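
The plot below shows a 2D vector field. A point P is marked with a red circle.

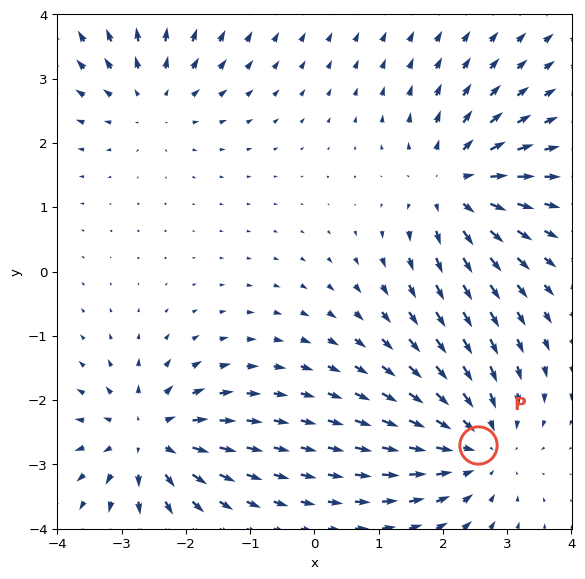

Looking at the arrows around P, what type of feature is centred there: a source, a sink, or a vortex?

sink

At P (2.5, -2.7) the arrows converge inward. Divergence about -4, curl ≈0 — negative divergence with near-zero curl is a sink.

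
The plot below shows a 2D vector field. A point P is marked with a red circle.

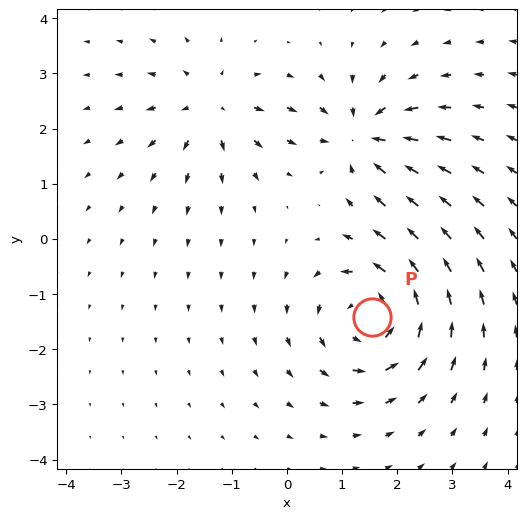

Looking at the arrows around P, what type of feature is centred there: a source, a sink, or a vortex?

vortex

At P (1.5, -1.4) the arrows circulate counterclockwise. Divergence ≈0, curl about +5 — near-zero divergence with nonzero curl is a vortex.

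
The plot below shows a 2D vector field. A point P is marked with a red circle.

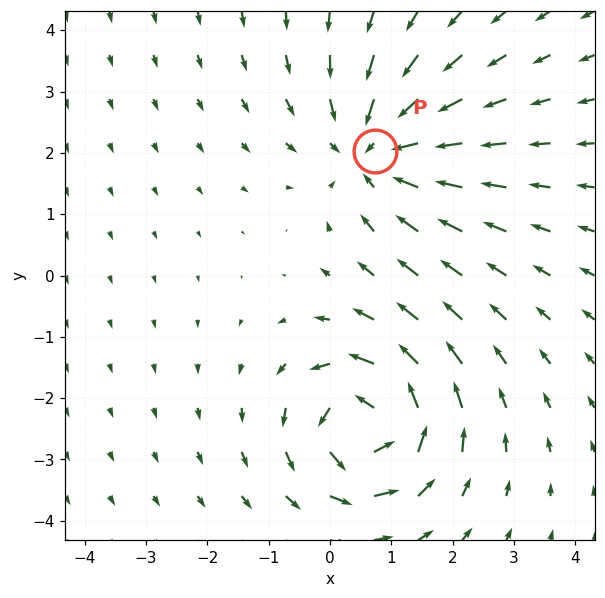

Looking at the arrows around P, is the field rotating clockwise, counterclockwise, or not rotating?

Near P at (0.7, 2.0) the arrows show no circulation. The curl there is ≈0.

not rotating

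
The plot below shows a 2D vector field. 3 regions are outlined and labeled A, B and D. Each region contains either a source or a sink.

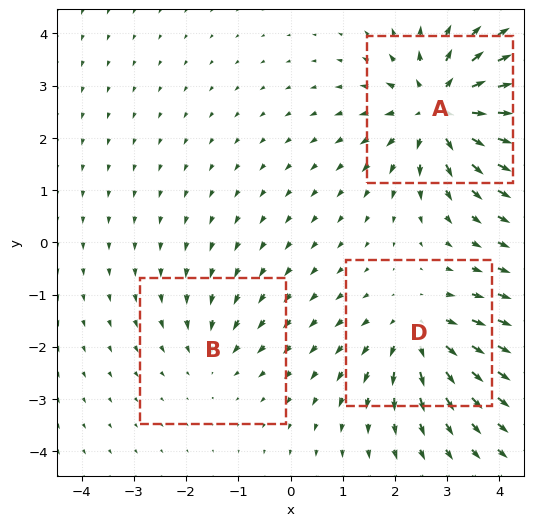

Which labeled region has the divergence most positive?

Divergence at each region's feature centre — A: about +6, B: about -2, D: about +4. Region A is most positive.

A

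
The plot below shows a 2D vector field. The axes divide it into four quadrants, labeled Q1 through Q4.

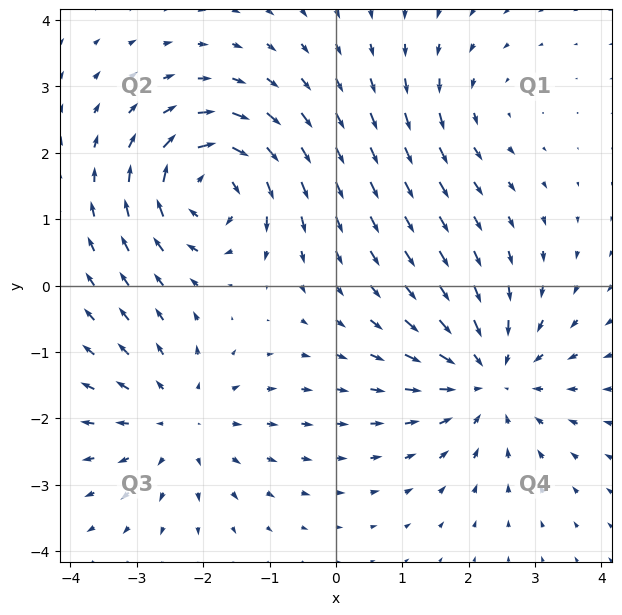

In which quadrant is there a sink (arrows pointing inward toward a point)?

Q4

The sink sits at approximately (2.3, -1.4), which lies in quadrant Q4. The divergence there is about -5, negative as expected for a sink.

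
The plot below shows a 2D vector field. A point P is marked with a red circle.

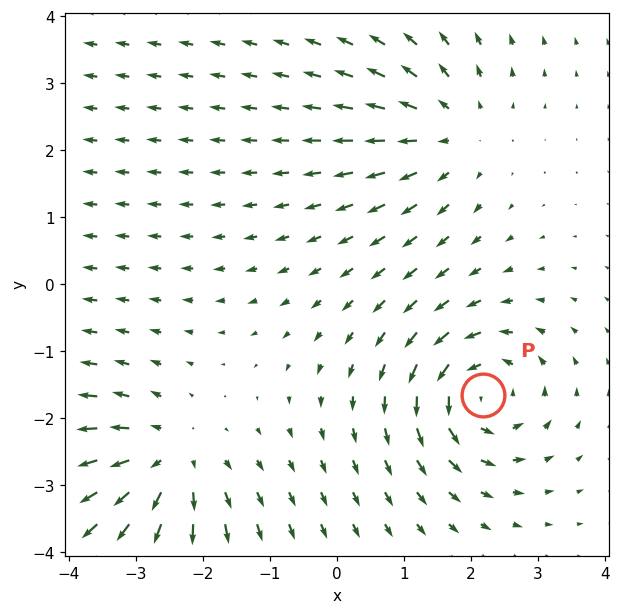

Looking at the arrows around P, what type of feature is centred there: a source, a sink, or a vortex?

vortex

At P (2.2, -1.6) the arrows circulate counterclockwise. Divergence ≈0, curl about +6 — near-zero divergence with nonzero curl is a vortex.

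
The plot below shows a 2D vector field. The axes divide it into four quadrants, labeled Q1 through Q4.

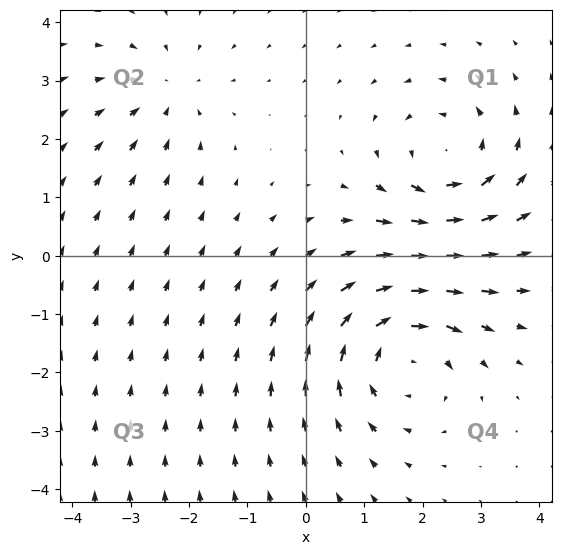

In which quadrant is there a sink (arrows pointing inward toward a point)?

The sink sits at approximately (-2.4, 2.8), which lies in quadrant Q2. The divergence there is about -3, negative as expected for a sink.

Q2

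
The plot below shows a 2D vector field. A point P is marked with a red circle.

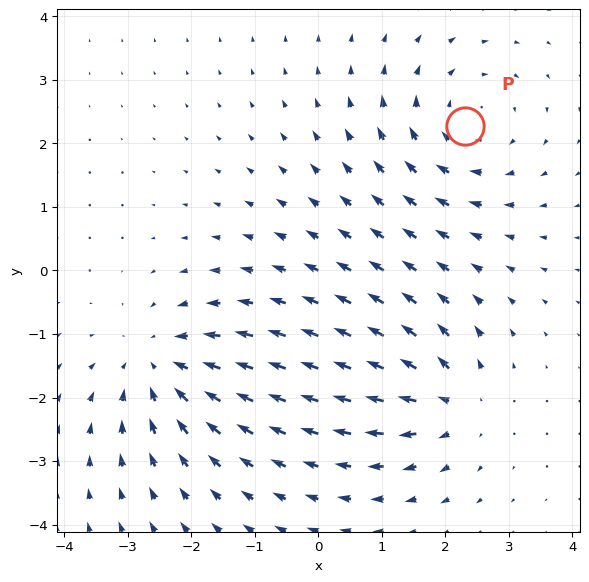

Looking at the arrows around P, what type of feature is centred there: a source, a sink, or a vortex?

vortex

At P (2.3, 2.3) the arrows circulate clockwise. Divergence ≈0, curl about -3 — near-zero divergence with nonzero curl is a vortex.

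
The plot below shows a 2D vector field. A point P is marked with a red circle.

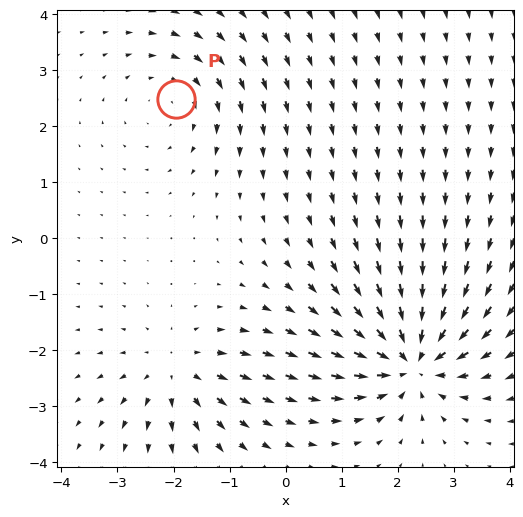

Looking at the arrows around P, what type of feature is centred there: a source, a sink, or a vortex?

vortex

At P (-2.0, 2.5) the arrows circulate clockwise. Divergence ≈0, curl about -2 — near-zero divergence with nonzero curl is a vortex.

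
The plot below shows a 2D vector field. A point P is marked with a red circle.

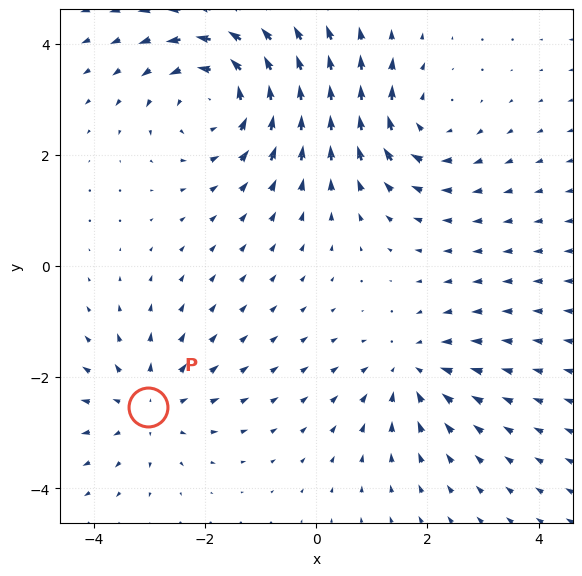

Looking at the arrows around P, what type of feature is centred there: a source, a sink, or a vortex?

source

At P (-3.0, -2.5) the arrows spread outward. Divergence about +3, curl ≈0 — positive divergence with near-zero curl is a source.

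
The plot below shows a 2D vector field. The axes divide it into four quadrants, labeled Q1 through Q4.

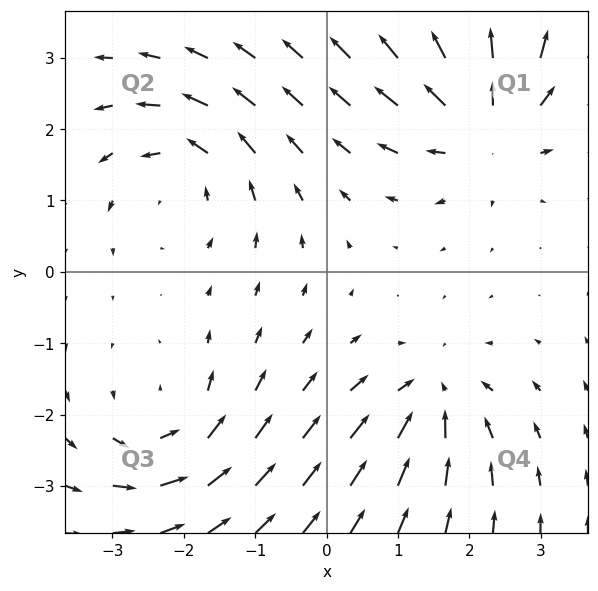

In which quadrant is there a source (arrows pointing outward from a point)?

The source sits at approximately (2.2, 2.1), which lies in quadrant Q1. The divergence there is about +4, positive as expected for a source.

Q1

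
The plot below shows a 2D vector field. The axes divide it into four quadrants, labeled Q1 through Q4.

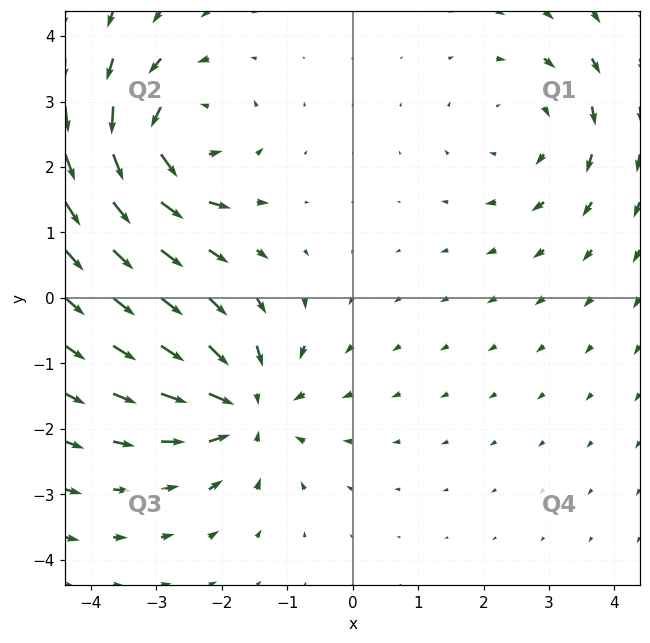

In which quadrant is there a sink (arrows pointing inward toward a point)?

The sink sits at approximately (-1.6, -1.7), which lies in quadrant Q3. The divergence there is about -4, negative as expected for a sink.

Q3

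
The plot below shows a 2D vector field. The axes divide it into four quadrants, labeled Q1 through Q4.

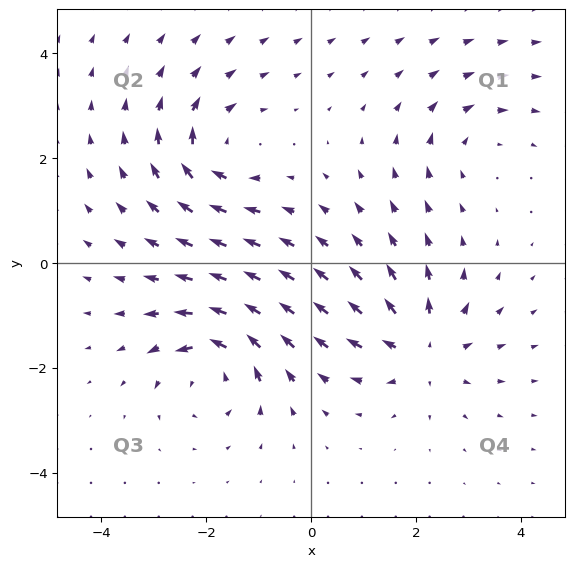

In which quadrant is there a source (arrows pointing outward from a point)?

The source sits at approximately (2.1, -1.6), which lies in quadrant Q4. The divergence there is about +6, positive as expected for a source.

Q4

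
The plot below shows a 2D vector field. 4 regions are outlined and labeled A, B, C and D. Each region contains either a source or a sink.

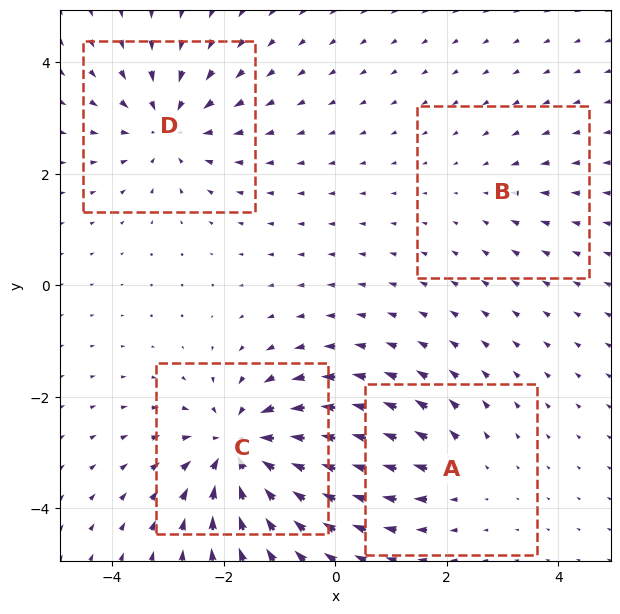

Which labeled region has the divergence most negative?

C

Divergence at each region's feature centre — A: about +3, B: about -2, C: about -7, D: about -5. Region C is most negative.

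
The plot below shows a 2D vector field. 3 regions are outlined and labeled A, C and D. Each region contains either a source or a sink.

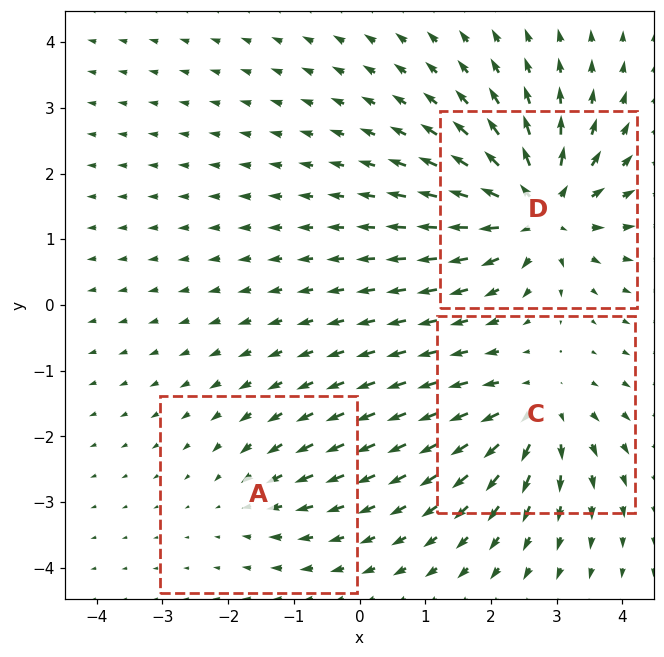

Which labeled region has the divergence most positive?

D

Divergence at each region's feature centre — A: about -2, C: about +4, D: about +6. Region D is most positive.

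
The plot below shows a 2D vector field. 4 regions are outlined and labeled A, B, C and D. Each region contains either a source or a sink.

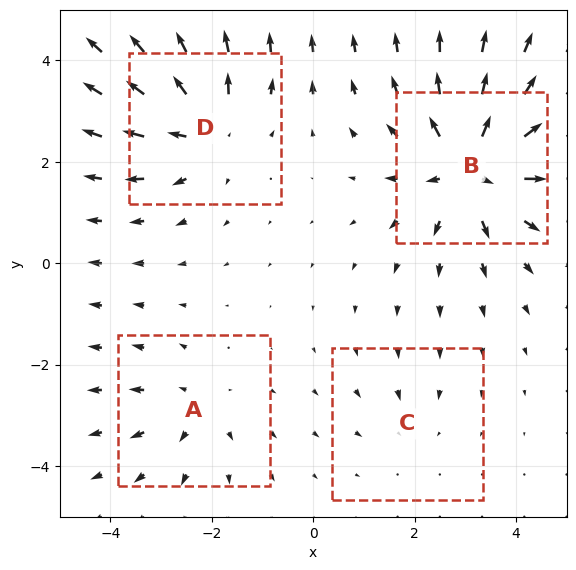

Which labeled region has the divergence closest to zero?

C

Divergence at each region's feature centre — A: about +3, B: about +7, C: about -2, D: about +5. Region C is closest to zero.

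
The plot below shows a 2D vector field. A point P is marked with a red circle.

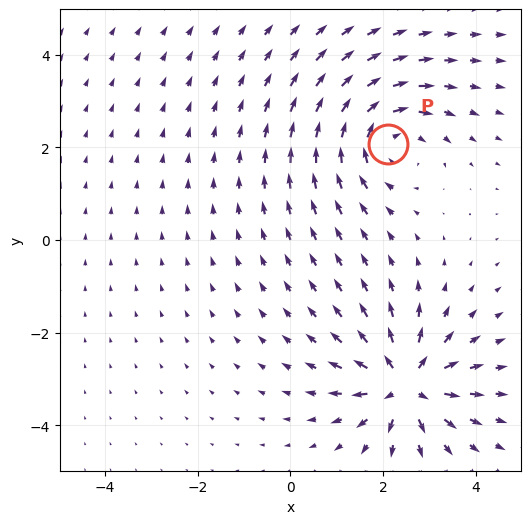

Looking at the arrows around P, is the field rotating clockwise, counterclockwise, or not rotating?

Near P at (2.1, 2.1) the arrows circulate clockwise. The curl (z-component) there is about -4; negative curl means clockwise rotation.

clockwise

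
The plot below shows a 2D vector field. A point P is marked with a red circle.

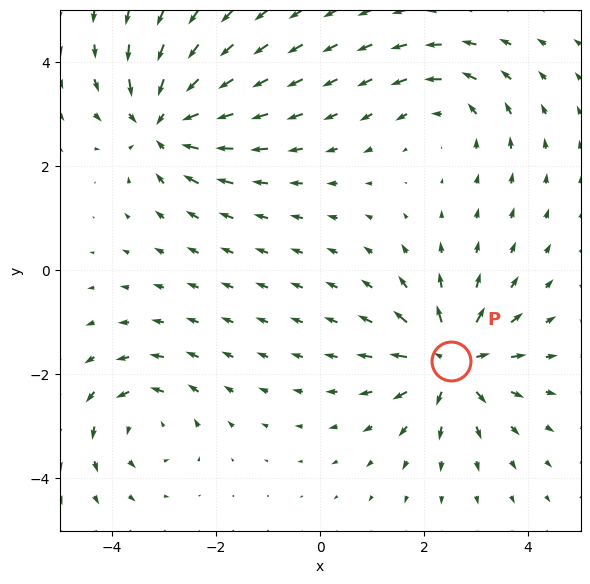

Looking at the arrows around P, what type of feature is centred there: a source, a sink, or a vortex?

At P (2.5, -1.7) the arrows spread outward. Divergence about +6, curl ≈0 — positive divergence with near-zero curl is a source.

source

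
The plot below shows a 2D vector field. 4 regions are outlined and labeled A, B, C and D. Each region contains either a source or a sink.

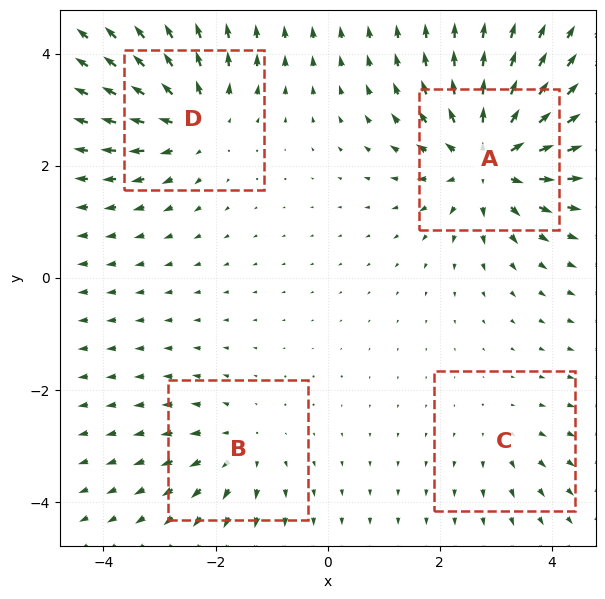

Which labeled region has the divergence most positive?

Divergence at each region's feature centre — A: about +8, B: about +4, C: about +2, D: about +5. Region A is most positive.

A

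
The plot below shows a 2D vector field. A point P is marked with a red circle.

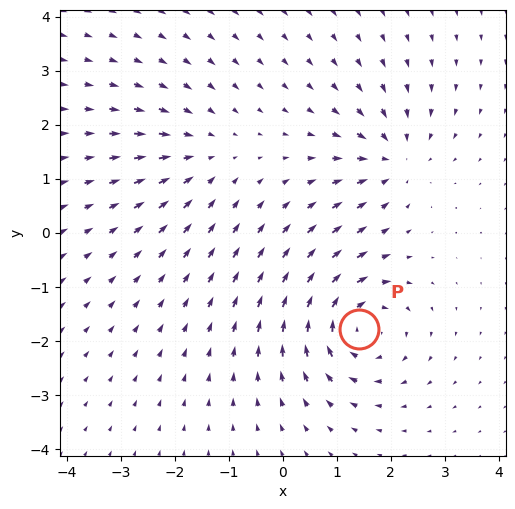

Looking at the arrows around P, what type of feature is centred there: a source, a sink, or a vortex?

vortex

At P (1.4, -1.8) the arrows circulate clockwise. Divergence ≈0, curl about -5 — near-zero divergence with nonzero curl is a vortex.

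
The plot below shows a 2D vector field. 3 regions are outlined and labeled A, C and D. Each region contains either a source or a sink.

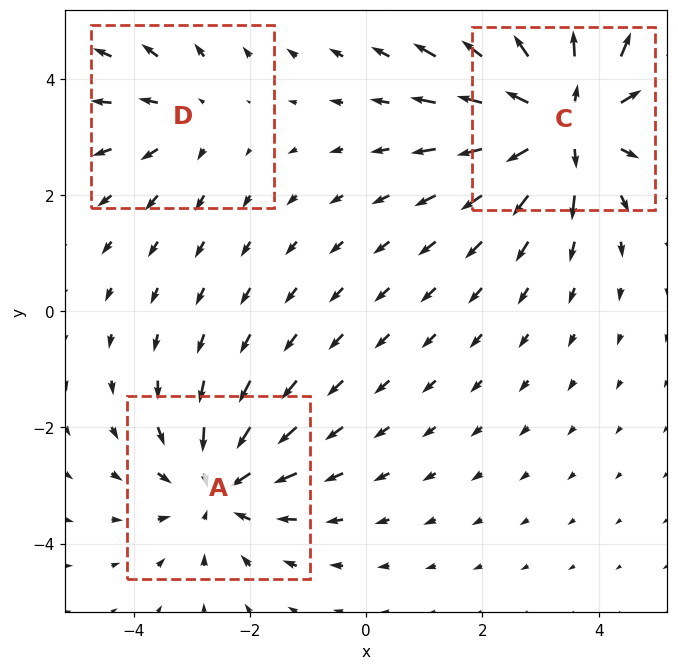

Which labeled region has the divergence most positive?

Divergence at each region's feature centre — A: about -3, C: about +4, D: about +2. Region C is most positive.

C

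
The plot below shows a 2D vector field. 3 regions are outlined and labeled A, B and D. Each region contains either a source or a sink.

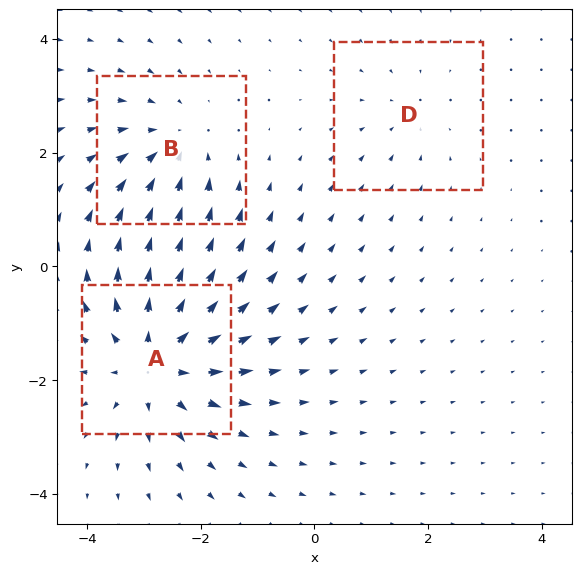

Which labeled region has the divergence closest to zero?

D

Divergence at each region's feature centre — A: about +4, B: about -3, D: about -2. Region D is closest to zero.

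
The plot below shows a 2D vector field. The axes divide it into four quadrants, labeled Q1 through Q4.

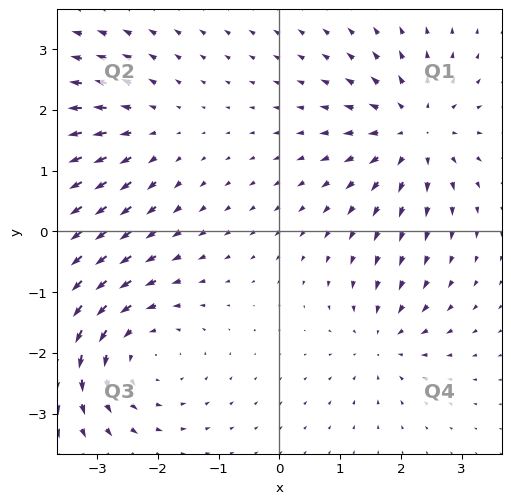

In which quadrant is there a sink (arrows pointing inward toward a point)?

The sink sits at approximately (1.7, -1.8), which lies in quadrant Q4. The divergence there is about -4, negative as expected for a sink.

Q4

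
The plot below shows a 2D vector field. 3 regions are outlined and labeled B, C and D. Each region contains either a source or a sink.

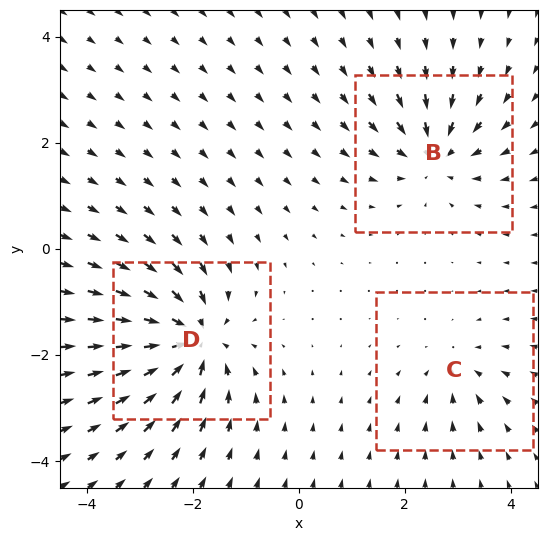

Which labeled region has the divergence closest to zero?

Divergence at each region's feature centre — B: about -4, C: about -3, D: about -6. Region C is closest to zero.

C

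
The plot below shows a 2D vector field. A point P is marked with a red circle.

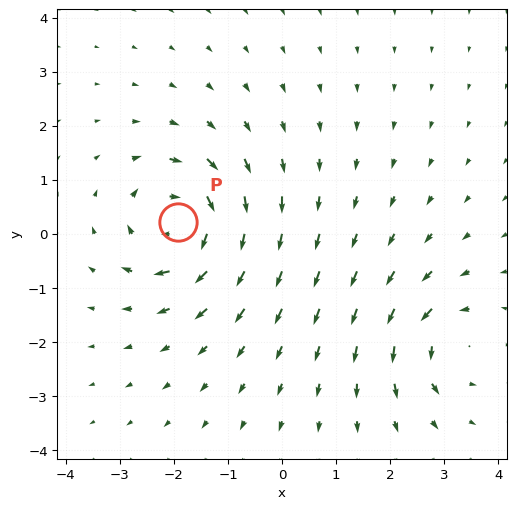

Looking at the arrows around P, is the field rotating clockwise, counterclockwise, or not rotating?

Near P at (-1.9, 0.2) the arrows circulate clockwise. The curl (z-component) there is about -6; negative curl means clockwise rotation.

clockwise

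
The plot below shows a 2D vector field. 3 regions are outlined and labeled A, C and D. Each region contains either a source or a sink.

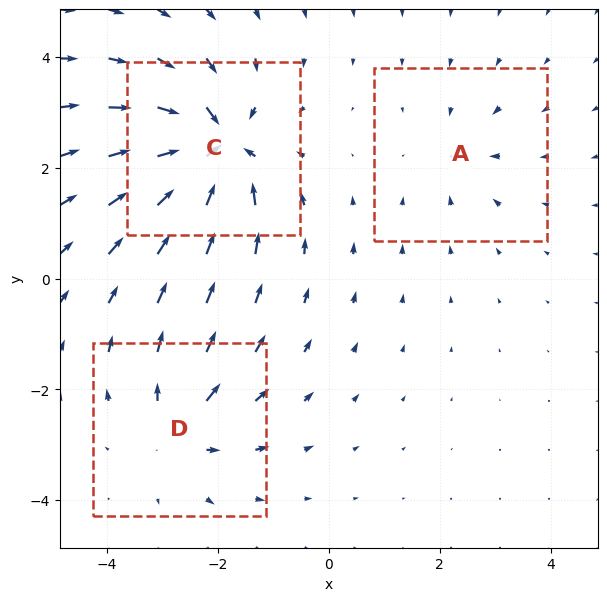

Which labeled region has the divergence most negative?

Divergence at each region's feature centre — A: about -2, C: about -6, D: about +3. Region C is most negative.

C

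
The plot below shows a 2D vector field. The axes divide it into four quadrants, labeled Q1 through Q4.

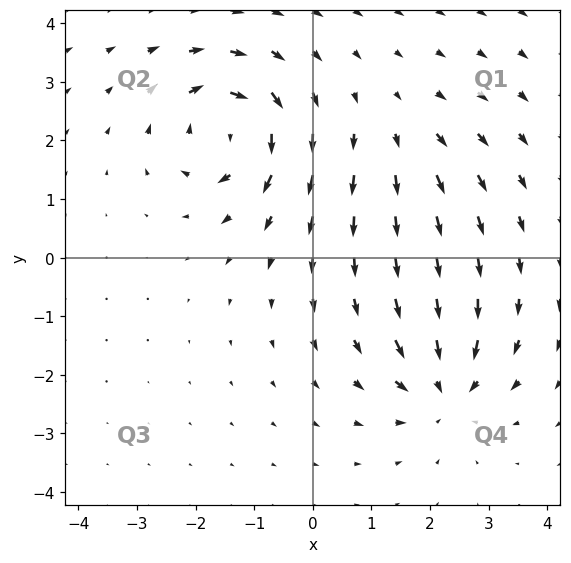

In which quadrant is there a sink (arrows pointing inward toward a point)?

The sink sits at approximately (2.3, -2.2), which lies in quadrant Q4. The divergence there is about -5, negative as expected for a sink.

Q4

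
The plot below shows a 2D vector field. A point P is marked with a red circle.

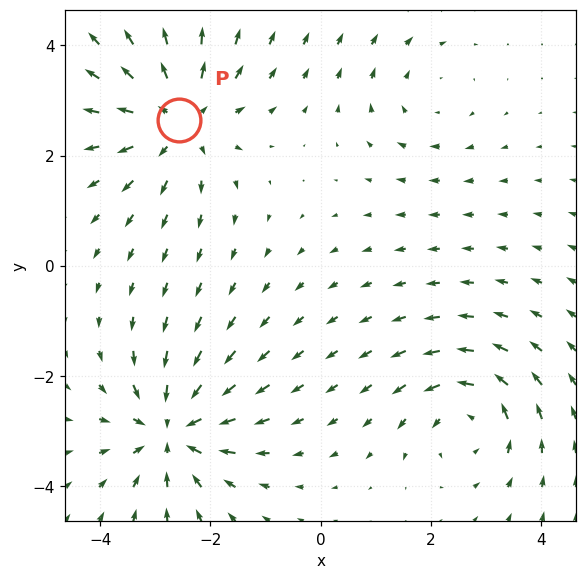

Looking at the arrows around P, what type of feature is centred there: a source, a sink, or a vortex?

At P (-2.6, 2.6) the arrows spread outward. Divergence about +5, curl ≈0 — positive divergence with near-zero curl is a source.

source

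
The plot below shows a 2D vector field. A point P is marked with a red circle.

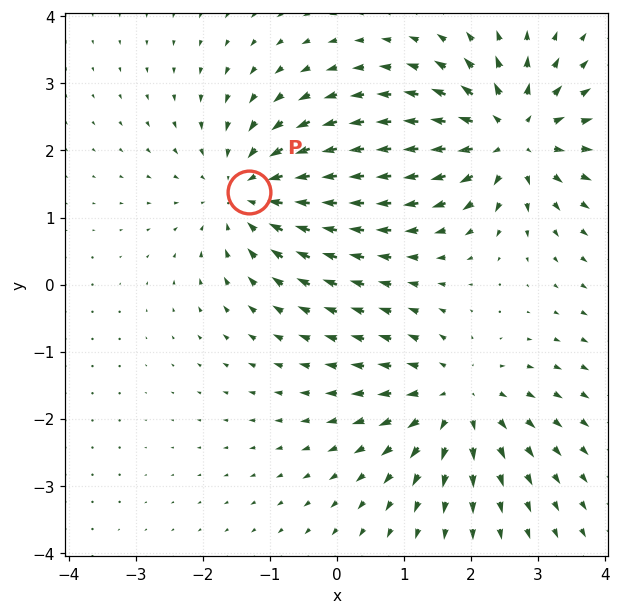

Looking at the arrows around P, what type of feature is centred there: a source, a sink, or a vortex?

At P (-1.3, 1.4) the arrows converge inward. Divergence about -4, curl ≈0 — negative divergence with near-zero curl is a sink.

sink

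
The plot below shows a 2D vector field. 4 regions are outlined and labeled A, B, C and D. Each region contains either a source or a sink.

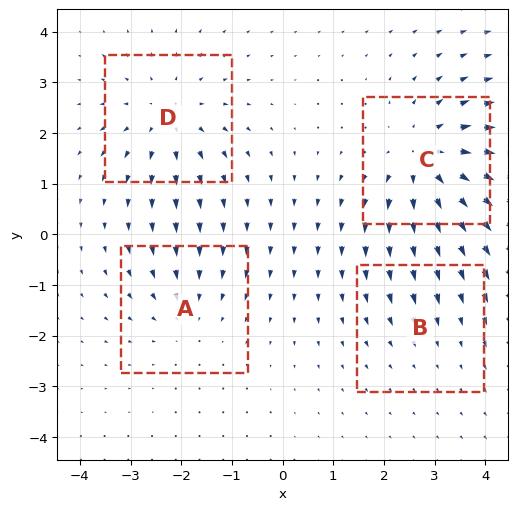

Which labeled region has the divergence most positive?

C

Divergence at each region's feature centre — A: about -3, B: about -2, C: about +6, D: about +4. Region C is most positive.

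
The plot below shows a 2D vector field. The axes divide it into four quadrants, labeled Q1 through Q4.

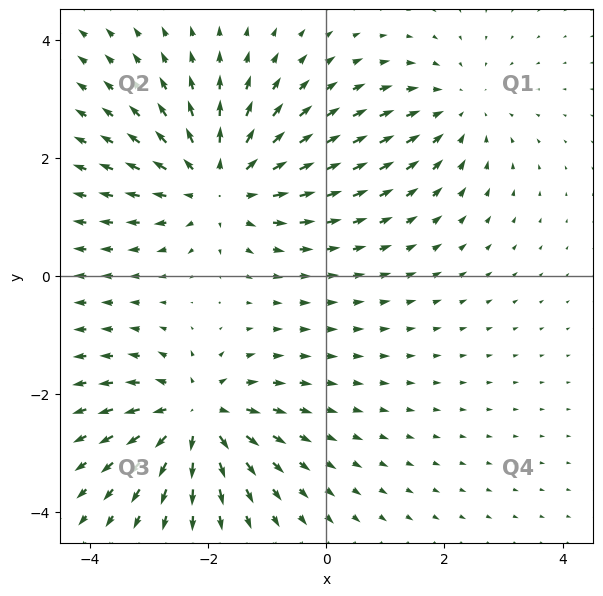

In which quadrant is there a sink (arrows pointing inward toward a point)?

Q1

The sink sits at approximately (2.2, 2.8), which lies in quadrant Q1. The divergence there is about -2, negative as expected for a sink.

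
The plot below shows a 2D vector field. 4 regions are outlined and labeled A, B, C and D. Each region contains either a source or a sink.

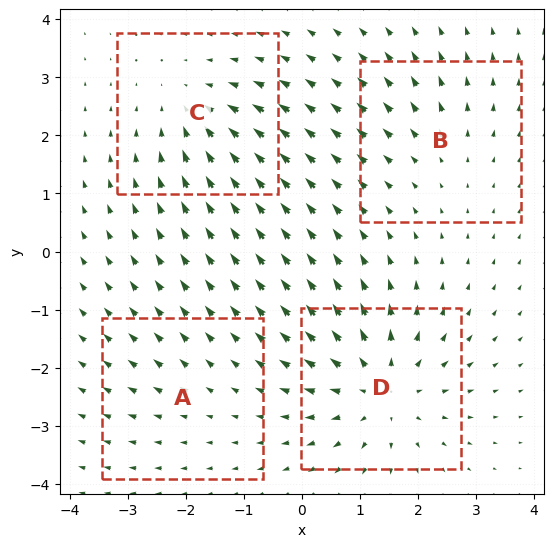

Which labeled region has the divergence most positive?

Divergence at each region's feature centre — A: about +2, B: about +3, C: about -4, D: about +6. Region D is most positive.

D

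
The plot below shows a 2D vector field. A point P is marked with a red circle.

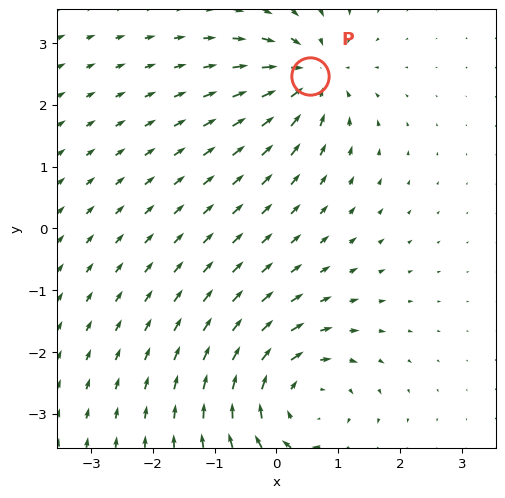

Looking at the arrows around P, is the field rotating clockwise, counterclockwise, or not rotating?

Near P at (0.5, 2.5) the arrows show no circulation. The curl there is ≈0.

not rotating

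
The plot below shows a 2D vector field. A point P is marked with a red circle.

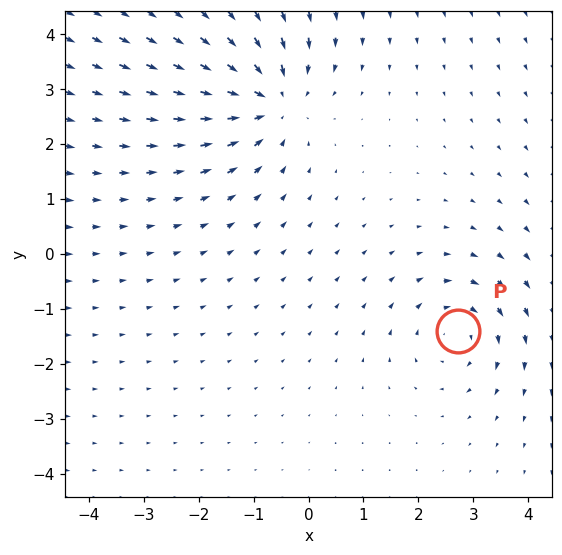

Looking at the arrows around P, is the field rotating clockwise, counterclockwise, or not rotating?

clockwise

Near P at (2.7, -1.4) the arrows circulate clockwise. The curl (z-component) there is about -3; negative curl means clockwise rotation.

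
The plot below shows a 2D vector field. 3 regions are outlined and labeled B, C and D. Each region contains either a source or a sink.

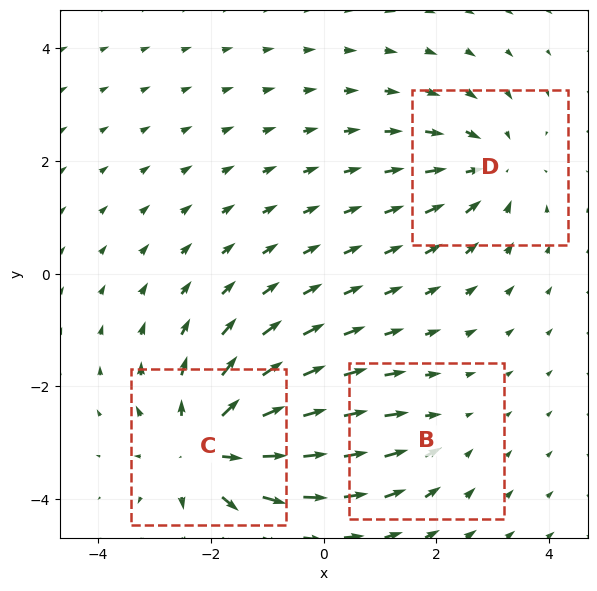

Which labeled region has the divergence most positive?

Divergence at each region's feature centre — B: about -2, C: about +5, D: about -3. Region C is most positive.

C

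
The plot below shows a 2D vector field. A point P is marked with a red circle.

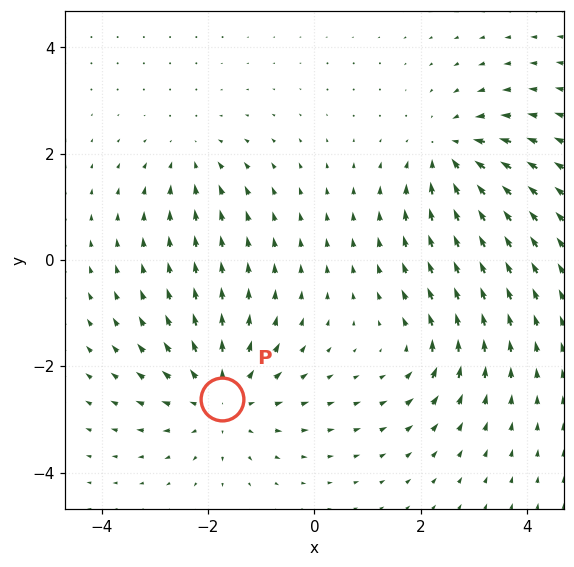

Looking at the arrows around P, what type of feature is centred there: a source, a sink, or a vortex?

At P (-1.7, -2.6) the arrows spread outward. Divergence about +4, curl ≈0 — positive divergence with near-zero curl is a source.

source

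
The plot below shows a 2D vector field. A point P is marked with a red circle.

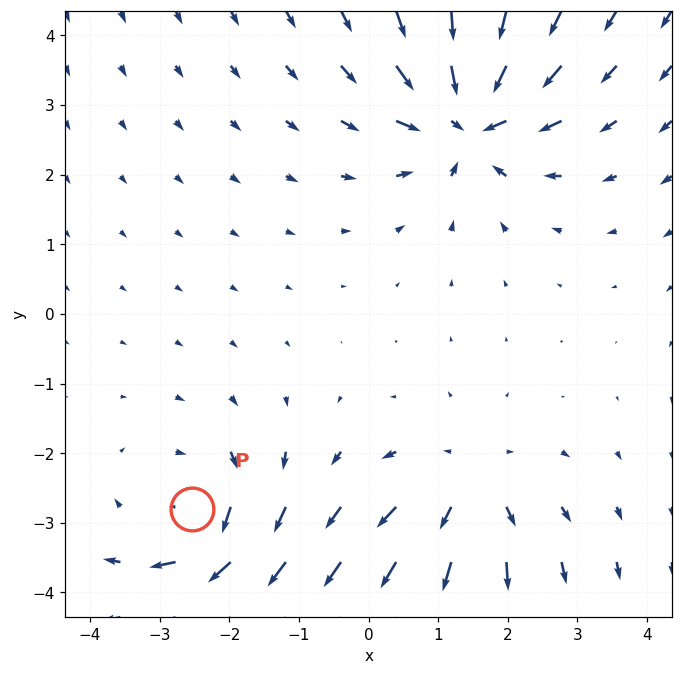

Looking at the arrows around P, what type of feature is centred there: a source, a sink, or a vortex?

vortex

At P (-2.5, -2.8) the arrows circulate clockwise. Divergence ≈0, curl about -4 — near-zero divergence with nonzero curl is a vortex.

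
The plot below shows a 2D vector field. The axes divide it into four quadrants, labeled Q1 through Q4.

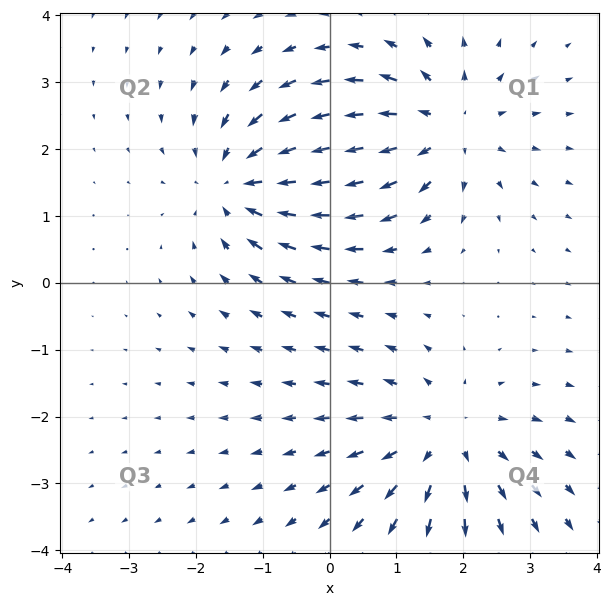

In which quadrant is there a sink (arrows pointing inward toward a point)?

Q2

The sink sits at approximately (-1.3, 1.5), which lies in quadrant Q2. The divergence there is about -5, negative as expected for a sink.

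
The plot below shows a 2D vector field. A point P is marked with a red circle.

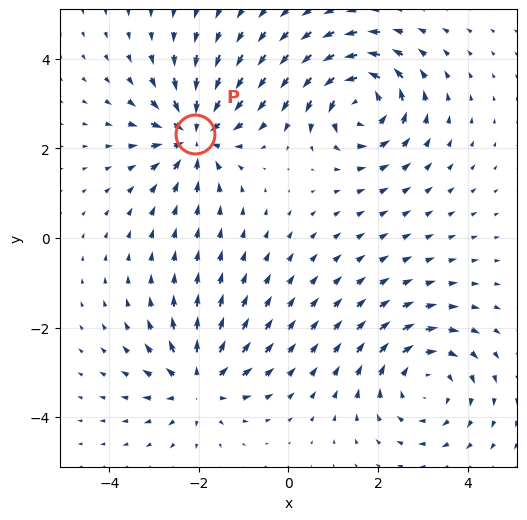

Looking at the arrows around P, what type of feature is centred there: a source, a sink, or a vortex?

At P (-2.1, 2.3) the arrows converge inward. Divergence about -6, curl ≈0 — negative divergence with near-zero curl is a sink.

sink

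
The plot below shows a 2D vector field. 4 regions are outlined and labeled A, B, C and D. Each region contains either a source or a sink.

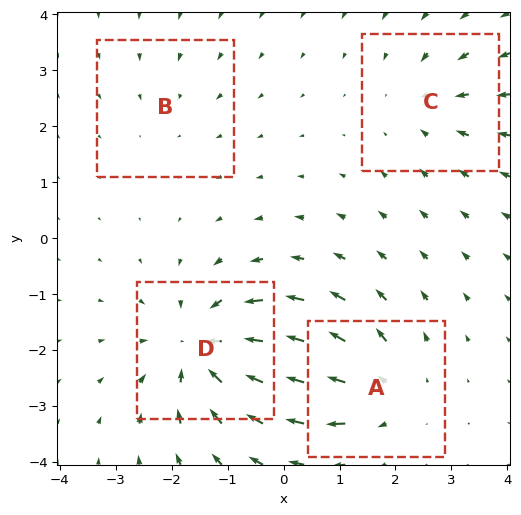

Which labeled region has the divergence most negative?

Divergence at each region's feature centre — A: about +4, B: about -2, C: about -3, D: about -6. Region D is most negative.

D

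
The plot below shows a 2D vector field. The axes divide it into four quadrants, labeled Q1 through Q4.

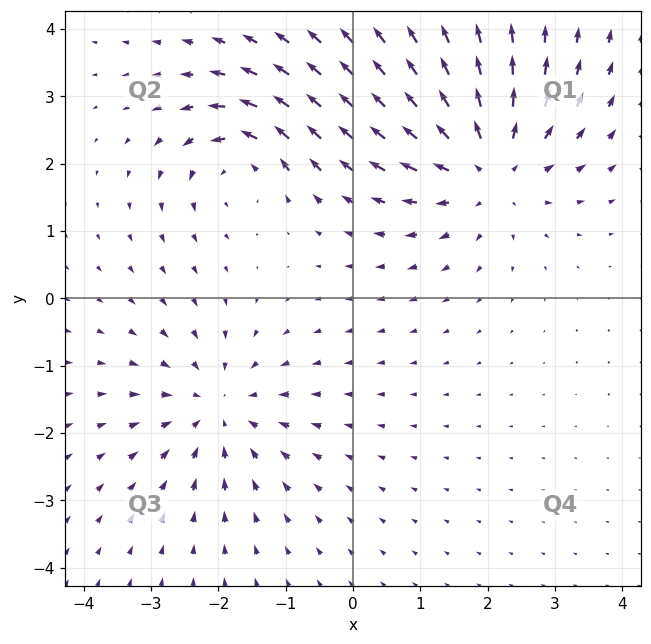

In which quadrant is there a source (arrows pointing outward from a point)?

Q1

The source sits at approximately (2.0, 2.0), which lies in quadrant Q1. The divergence there is about +5, positive as expected for a source.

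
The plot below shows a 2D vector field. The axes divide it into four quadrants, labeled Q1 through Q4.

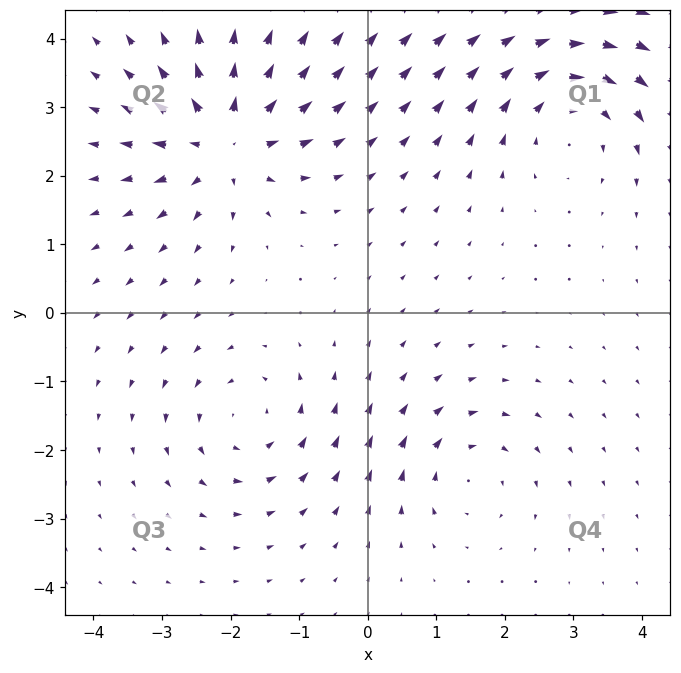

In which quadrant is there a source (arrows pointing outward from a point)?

Q2

The source sits at approximately (-2.1, 2.5), which lies in quadrant Q2. The divergence there is about +6, positive as expected for a source.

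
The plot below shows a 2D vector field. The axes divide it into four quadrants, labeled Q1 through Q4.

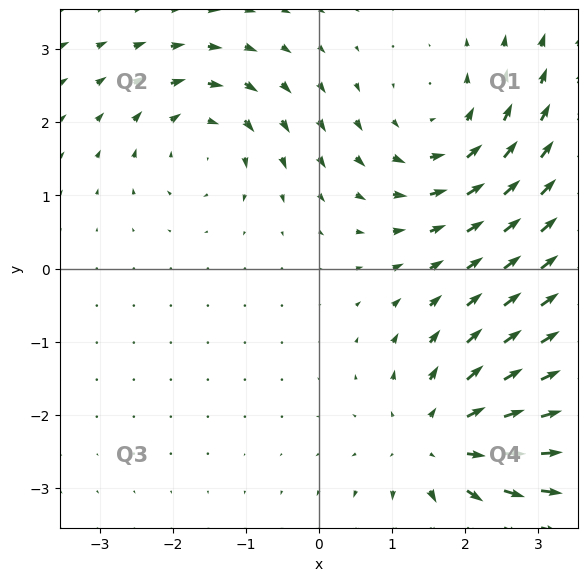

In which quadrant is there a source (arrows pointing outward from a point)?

The source sits at approximately (1.7, -2.4), which lies in quadrant Q4. The divergence there is about +4, positive as expected for a source.

Q4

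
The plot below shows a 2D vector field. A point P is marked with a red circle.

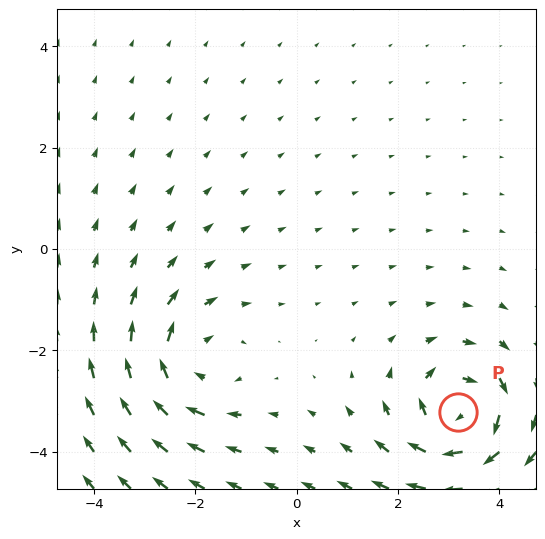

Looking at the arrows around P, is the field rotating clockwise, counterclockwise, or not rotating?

Near P at (3.2, -3.2) the arrows circulate clockwise. The curl (z-component) there is about -6; negative curl means clockwise rotation.

clockwise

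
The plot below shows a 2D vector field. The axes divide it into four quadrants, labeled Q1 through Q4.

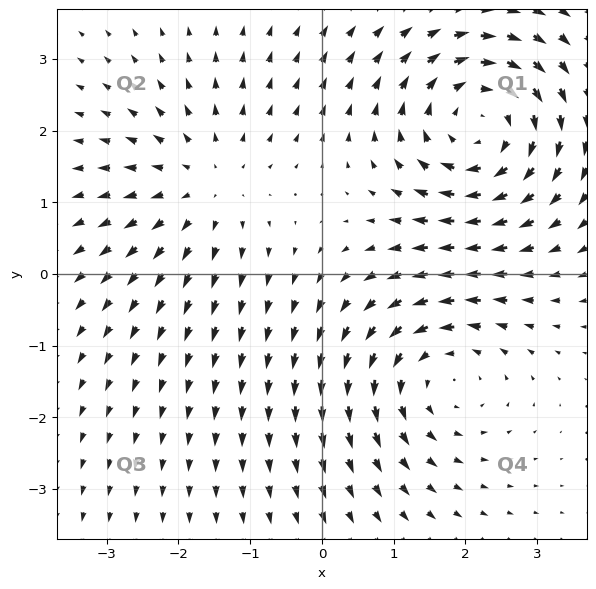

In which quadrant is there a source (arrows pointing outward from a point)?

The source sits at approximately (-1.6, 1.2), which lies in quadrant Q2. The divergence there is about +3, positive as expected for a source.

Q2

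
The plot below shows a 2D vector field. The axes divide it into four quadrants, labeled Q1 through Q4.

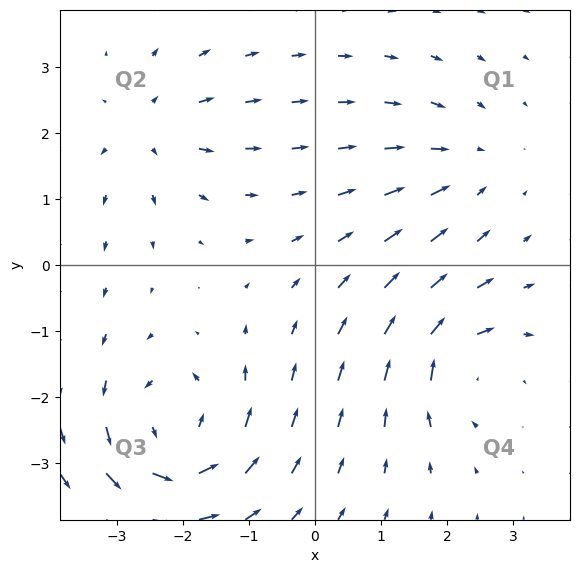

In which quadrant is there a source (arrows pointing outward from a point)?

The source sits at approximately (-2.5, 2.0), which lies in quadrant Q2. The divergence there is about +3, positive as expected for a source.

Q2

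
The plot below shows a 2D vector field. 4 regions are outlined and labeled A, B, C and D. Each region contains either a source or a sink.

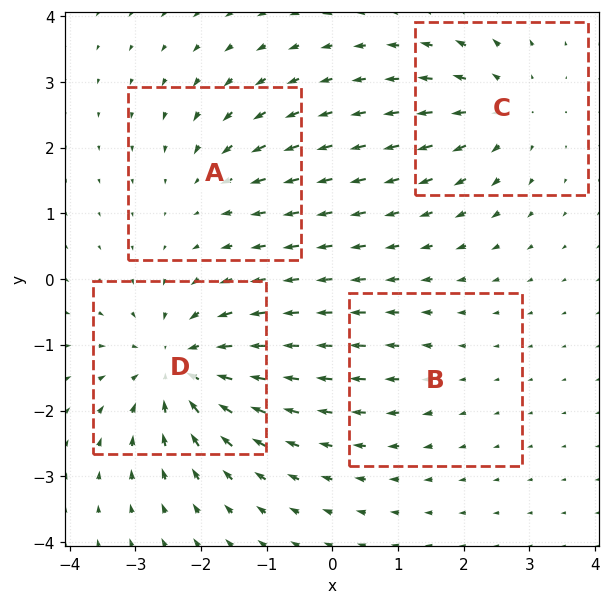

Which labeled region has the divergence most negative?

Divergence at each region's feature centre — A: about -4, B: about +2, C: about +5, D: about -7. Region D is most negative.

D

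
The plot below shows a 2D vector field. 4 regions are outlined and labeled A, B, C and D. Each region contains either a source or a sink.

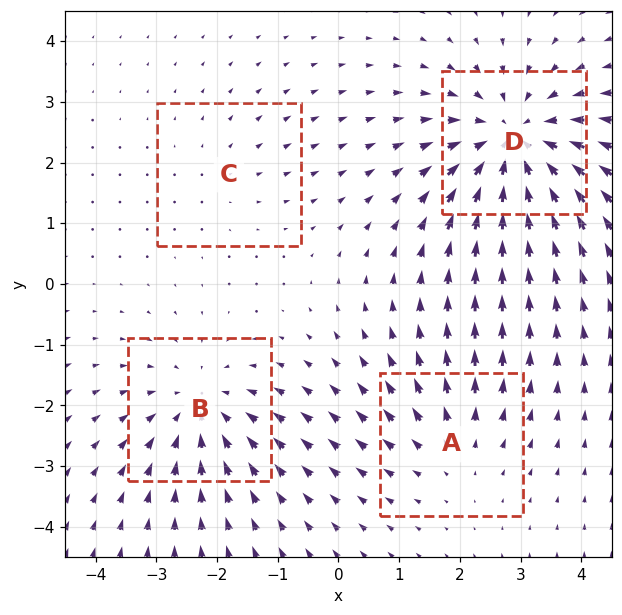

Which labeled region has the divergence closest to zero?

Divergence at each region's feature centre — A: about +3, B: about -4, C: about +2, D: about -6. Region C is closest to zero.

C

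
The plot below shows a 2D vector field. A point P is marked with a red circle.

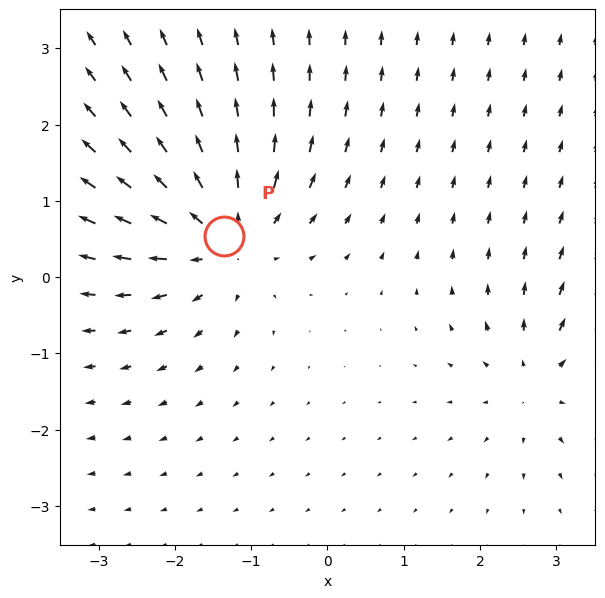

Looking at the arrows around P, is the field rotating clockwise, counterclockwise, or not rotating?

not rotating

Near P at (-1.4, 0.5) the arrows show no circulation. The curl there is ≈0.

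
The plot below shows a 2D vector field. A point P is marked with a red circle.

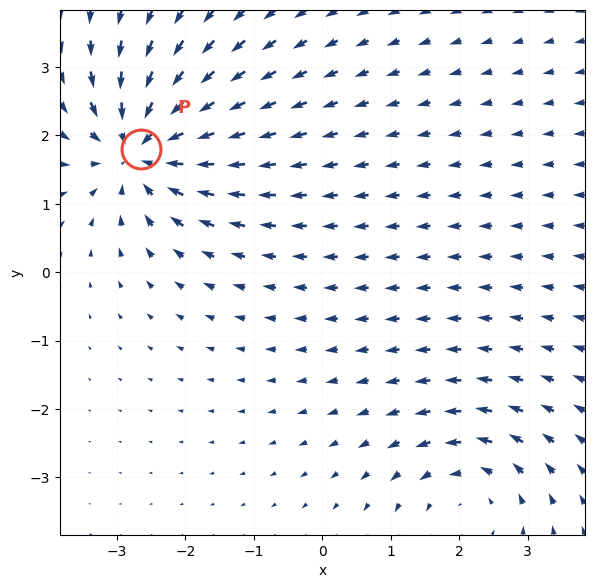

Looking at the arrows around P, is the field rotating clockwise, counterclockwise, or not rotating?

not rotating

Near P at (-2.6, 1.8) the arrows show no circulation. The curl there is ≈0.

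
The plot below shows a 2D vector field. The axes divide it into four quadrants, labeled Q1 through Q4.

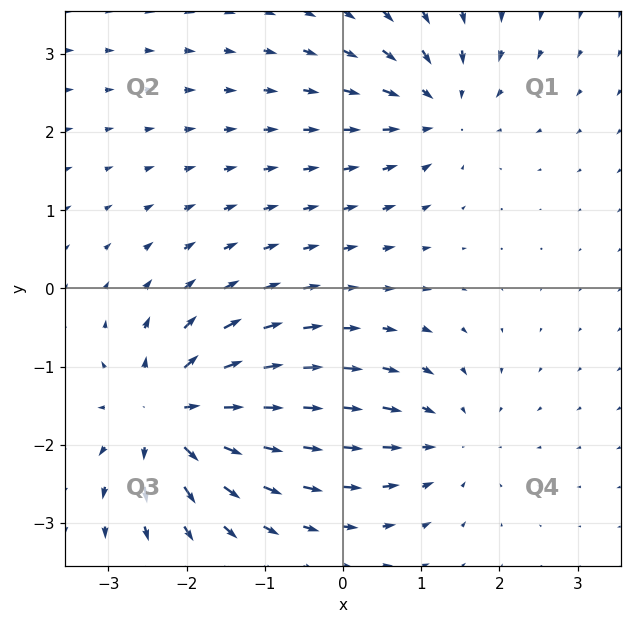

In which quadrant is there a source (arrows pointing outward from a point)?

The source sits at approximately (-2.2, -1.6), which lies in quadrant Q3. The divergence there is about +7, positive as expected for a source.

Q3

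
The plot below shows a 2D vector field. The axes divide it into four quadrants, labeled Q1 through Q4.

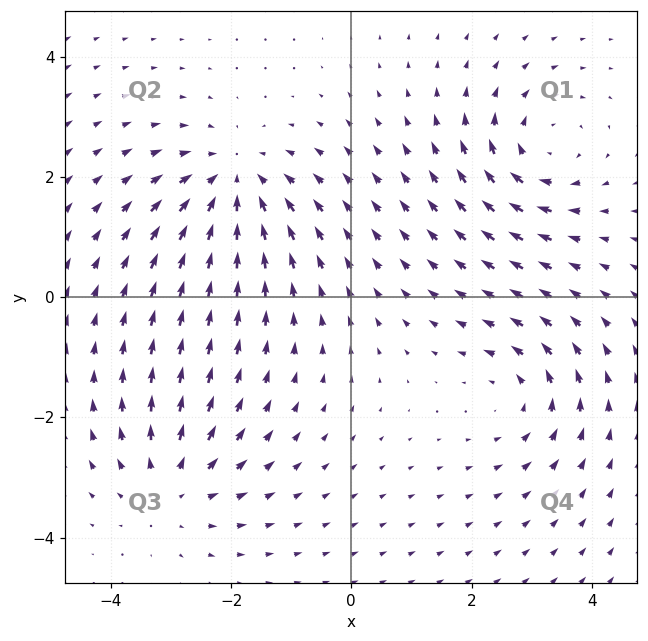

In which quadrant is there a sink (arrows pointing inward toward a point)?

The sink sits at approximately (-1.9, 1.9), which lies in quadrant Q2. The divergence there is about -4, negative as expected for a sink.

Q2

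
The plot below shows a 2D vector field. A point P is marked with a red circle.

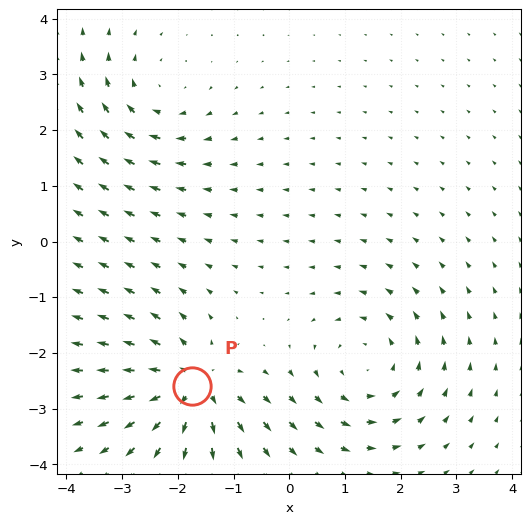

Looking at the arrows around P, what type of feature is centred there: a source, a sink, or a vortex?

At P (-1.8, -2.6) the arrows spread outward. Divergence about +5, curl ≈0 — positive divergence with near-zero curl is a source.

source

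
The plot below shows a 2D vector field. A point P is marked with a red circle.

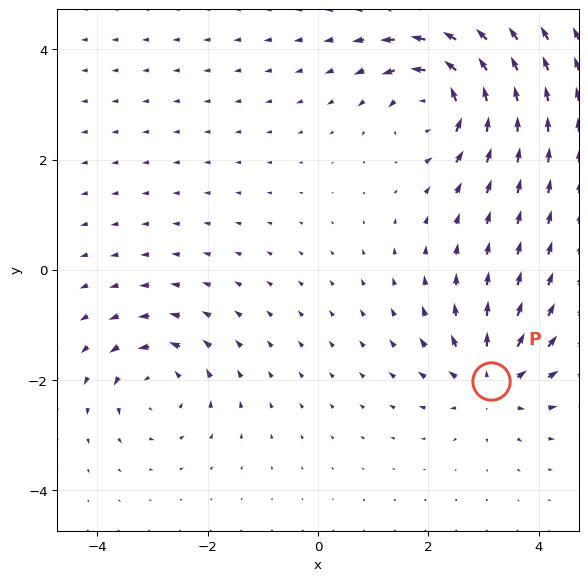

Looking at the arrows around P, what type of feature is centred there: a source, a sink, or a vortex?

At P (3.1, -2.0) the arrows spread outward. Divergence about +4, curl ≈0 — positive divergence with near-zero curl is a source.

source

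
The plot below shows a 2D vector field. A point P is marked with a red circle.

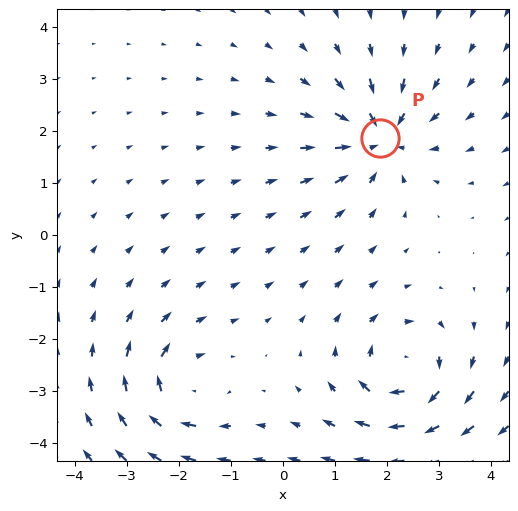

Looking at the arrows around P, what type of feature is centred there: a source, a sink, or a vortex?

At P (1.9, 1.9) the arrows converge inward. Divergence about -5, curl ≈0 — negative divergence with near-zero curl is a sink.

sink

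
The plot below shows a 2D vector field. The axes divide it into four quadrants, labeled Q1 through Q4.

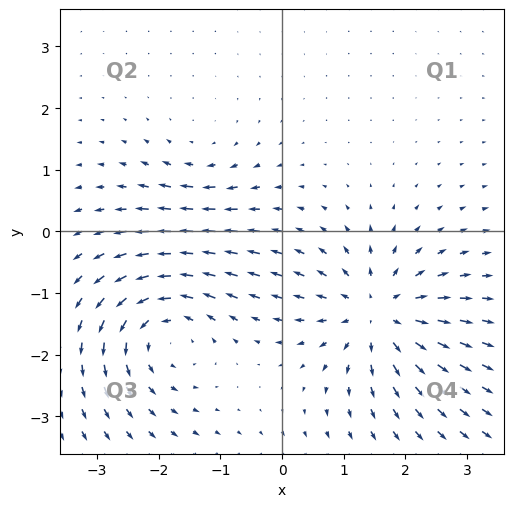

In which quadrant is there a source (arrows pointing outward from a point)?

Q4

The source sits at approximately (1.5, -1.3), which lies in quadrant Q4. The divergence there is about +6, positive as expected for a source.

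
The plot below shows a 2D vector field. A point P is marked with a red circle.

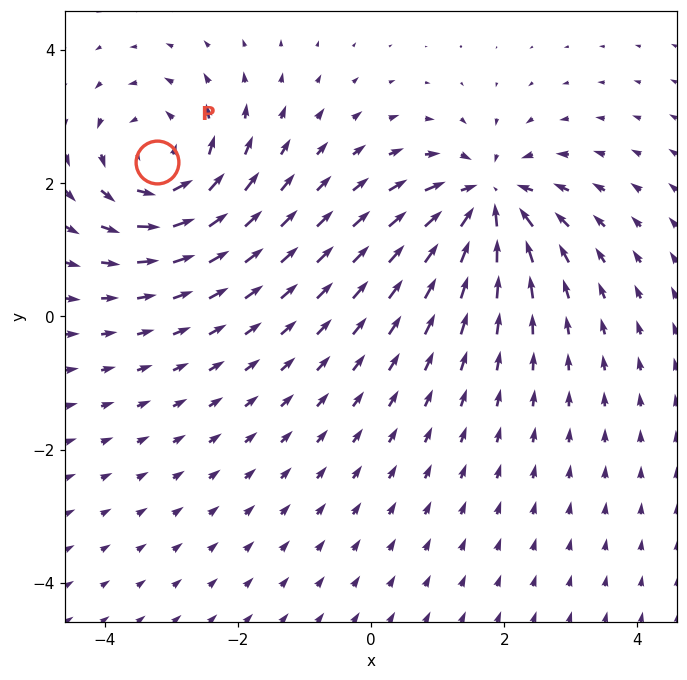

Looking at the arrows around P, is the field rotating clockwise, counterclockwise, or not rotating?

Near P at (-3.2, 2.3) the arrows circulate counterclockwise. The curl (z-component) there is about +4; positive curl means counterclockwise rotation.

counterclockwise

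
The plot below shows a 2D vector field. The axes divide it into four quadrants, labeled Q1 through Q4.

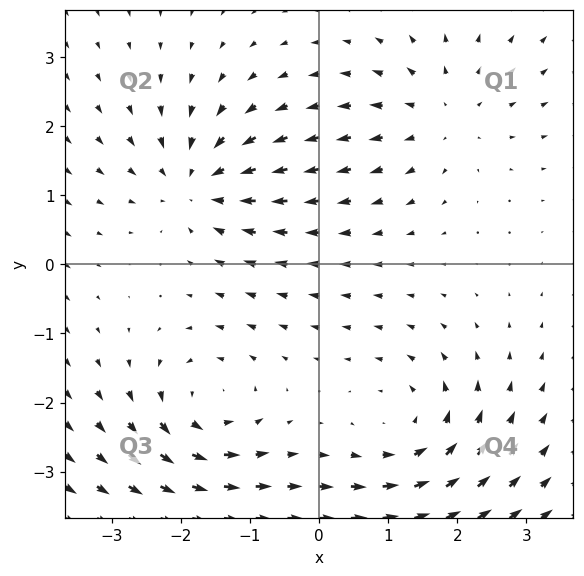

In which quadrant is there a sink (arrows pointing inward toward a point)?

Q2

The sink sits at approximately (-1.8, 1.2), which lies in quadrant Q2. The divergence there is about -4, negative as expected for a sink.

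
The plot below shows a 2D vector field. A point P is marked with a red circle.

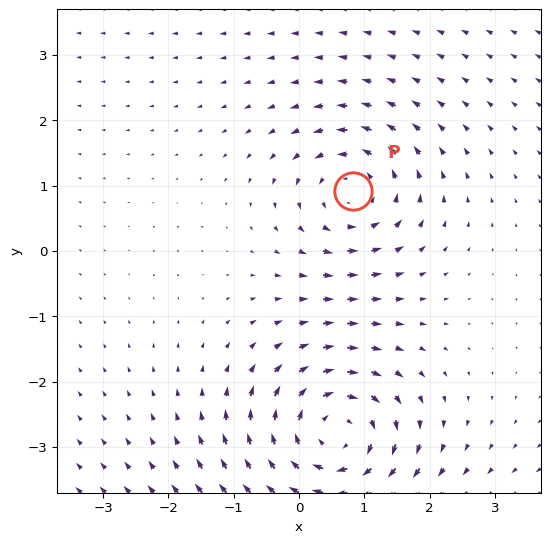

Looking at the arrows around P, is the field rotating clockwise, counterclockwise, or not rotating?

Near P at (0.8, 0.9) the arrows circulate counterclockwise. The curl (z-component) there is about +4; positive curl means counterclockwise rotation.

counterclockwise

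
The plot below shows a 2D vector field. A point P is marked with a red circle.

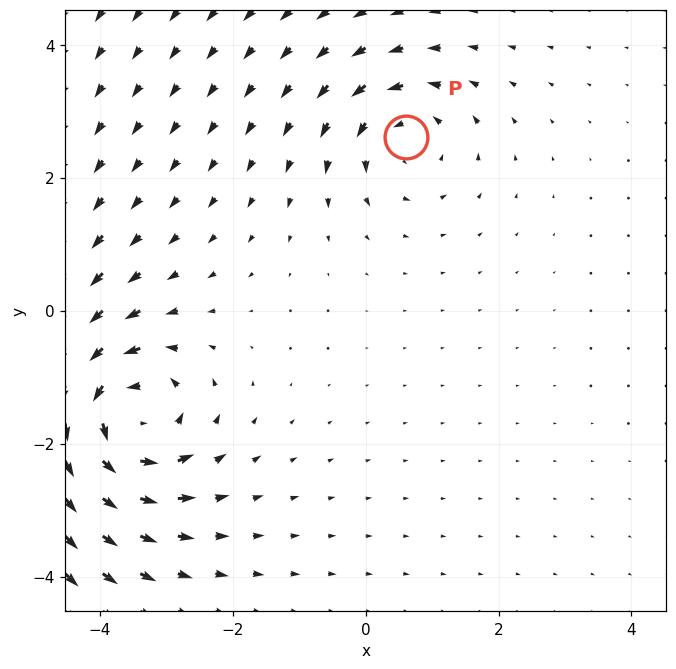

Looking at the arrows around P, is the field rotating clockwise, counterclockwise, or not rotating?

Near P at (0.6, 2.6) the arrows circulate counterclockwise. The curl (z-component) there is about +4; positive curl means counterclockwise rotation.

counterclockwise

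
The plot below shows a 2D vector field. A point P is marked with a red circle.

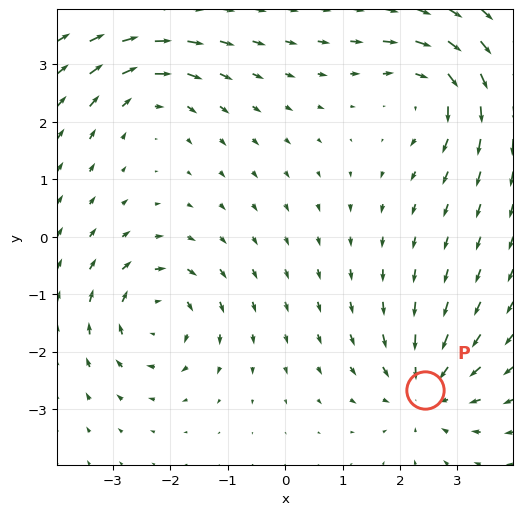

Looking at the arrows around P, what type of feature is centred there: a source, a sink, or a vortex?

At P (2.4, -2.7) the arrows converge inward. Divergence about -4, curl ≈0 — negative divergence with near-zero curl is a sink.

sink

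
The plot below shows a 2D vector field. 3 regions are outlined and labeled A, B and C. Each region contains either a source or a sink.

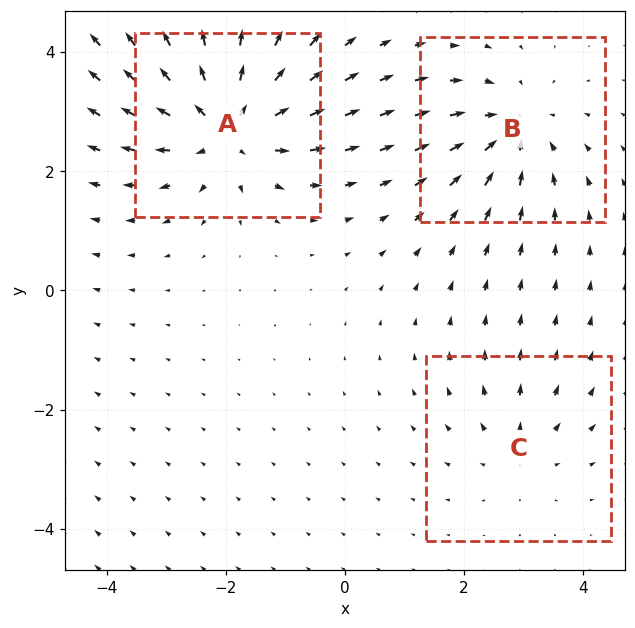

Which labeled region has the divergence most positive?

Divergence at each region's feature centre — A: about +5, B: about -3, C: about +2. Region A is most positive.

A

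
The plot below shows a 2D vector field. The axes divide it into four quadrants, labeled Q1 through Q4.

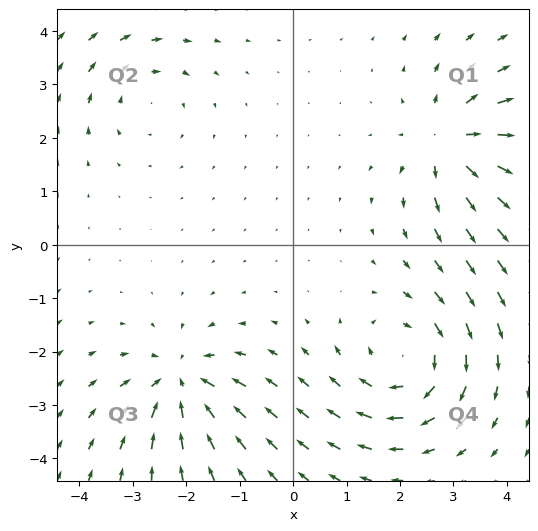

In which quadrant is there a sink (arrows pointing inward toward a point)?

The sink sits at approximately (-2.1, -2.6), which lies in quadrant Q3. The divergence there is about -5, negative as expected for a sink.

Q3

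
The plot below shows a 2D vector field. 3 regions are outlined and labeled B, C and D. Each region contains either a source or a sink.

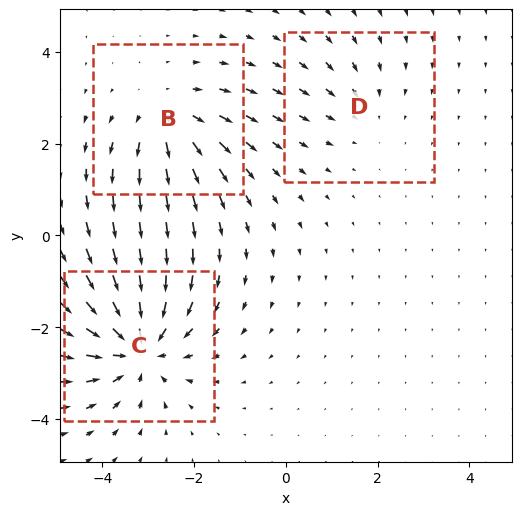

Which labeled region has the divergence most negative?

Divergence at each region's feature centre — B: about +3, C: about -5, D: about -2. Region C is most negative.

C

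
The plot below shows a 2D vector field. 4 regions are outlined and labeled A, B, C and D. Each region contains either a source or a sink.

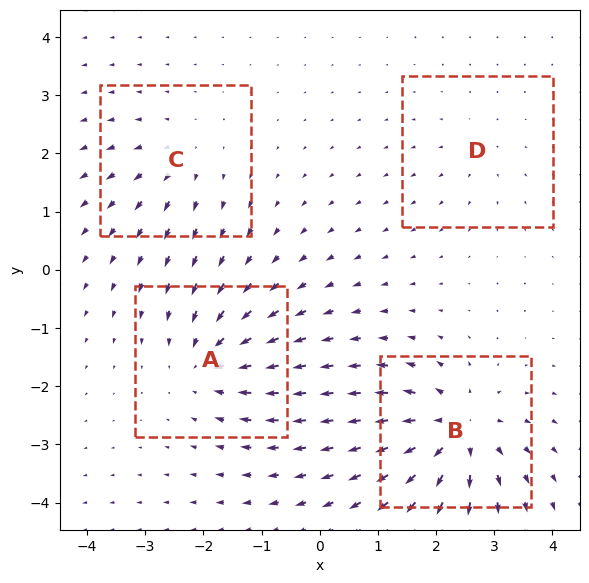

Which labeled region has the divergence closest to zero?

D

Divergence at each region's feature centre — A: about -5, B: about +8, C: about +4, D: about +2. Region D is closest to zero.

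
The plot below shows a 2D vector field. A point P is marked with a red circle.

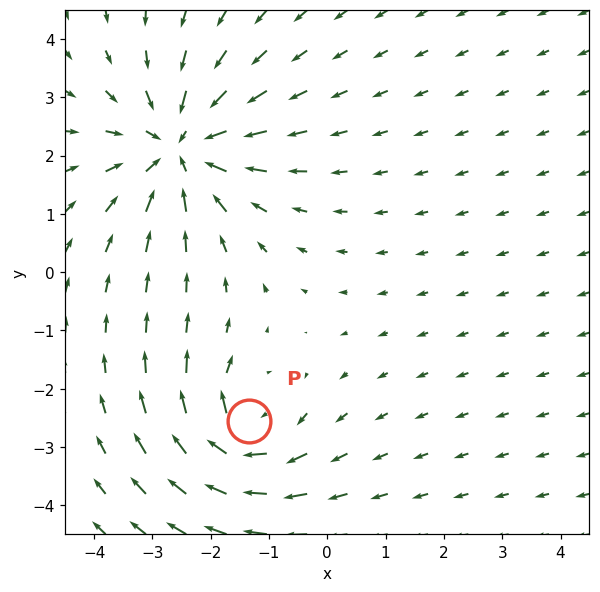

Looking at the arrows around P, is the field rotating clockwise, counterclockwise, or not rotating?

clockwise

Near P at (-1.3, -2.5) the arrows circulate clockwise. The curl (z-component) there is about -4; negative curl means clockwise rotation.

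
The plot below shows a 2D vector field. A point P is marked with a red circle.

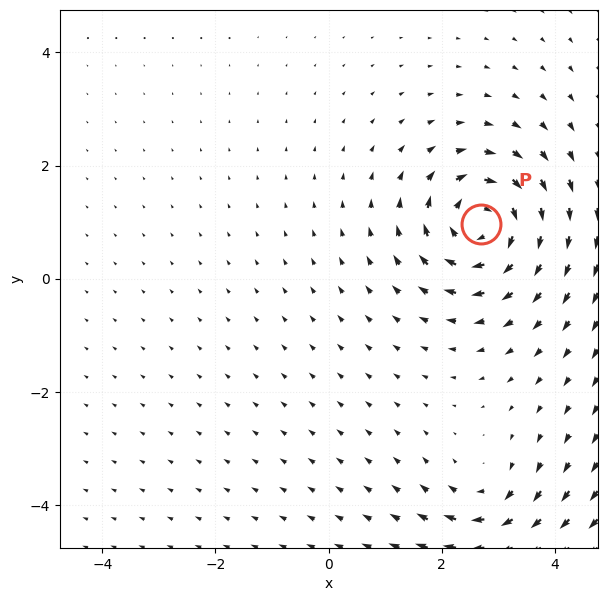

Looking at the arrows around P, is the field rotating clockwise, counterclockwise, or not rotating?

clockwise

Near P at (2.7, 1.0) the arrows circulate clockwise. The curl (z-component) there is about -6; negative curl means clockwise rotation.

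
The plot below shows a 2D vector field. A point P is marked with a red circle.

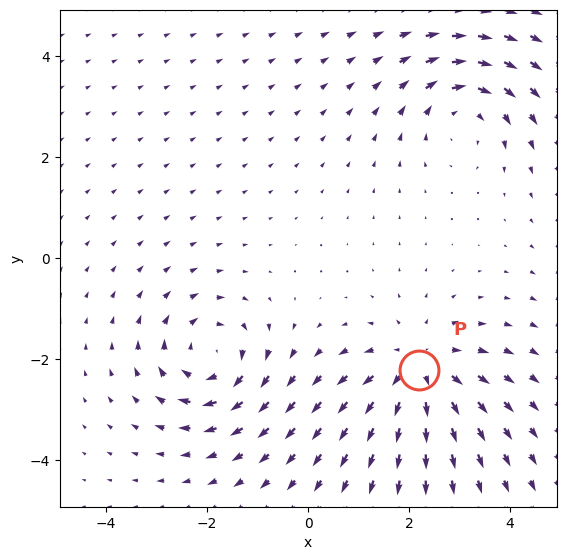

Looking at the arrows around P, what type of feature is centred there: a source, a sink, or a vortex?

source

At P (2.2, -2.2) the arrows spread outward. Divergence about +4, curl ≈0 — positive divergence with near-zero curl is a source.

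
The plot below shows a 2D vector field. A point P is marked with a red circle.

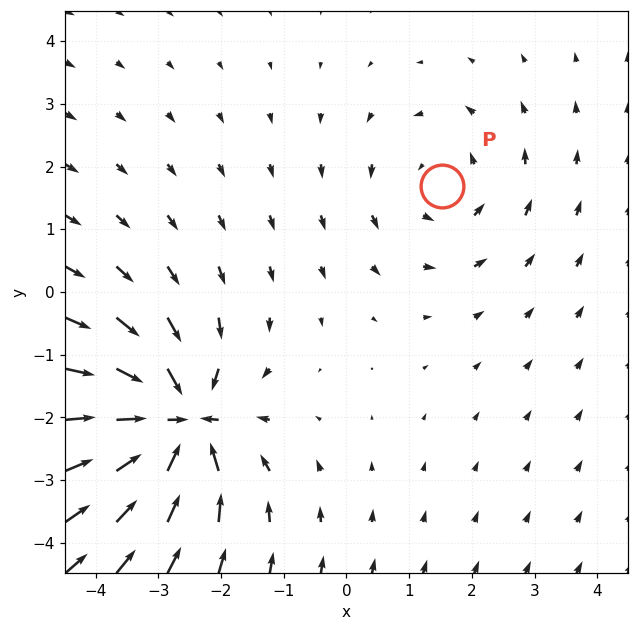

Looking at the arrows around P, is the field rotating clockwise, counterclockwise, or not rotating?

counterclockwise

Near P at (1.5, 1.7) the arrows circulate counterclockwise. The curl (z-component) there is about +2; positive curl means counterclockwise rotation.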